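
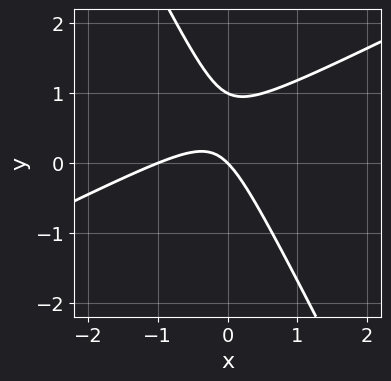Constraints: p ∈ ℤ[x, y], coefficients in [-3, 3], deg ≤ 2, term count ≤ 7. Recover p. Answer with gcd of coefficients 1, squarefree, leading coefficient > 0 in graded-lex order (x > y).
The degree is 2 — the shape is more complex than any degree-1 curve.
From the visible intercepts: among the integer gridlines, it crosses the y-axis at y ∈ {0, 1}; among the integer gridlines, it crosses the x-axis at x ∈ {-1, 0}.
Together with the visible shape, these determine p as stated.

2*x^2 - 3*x*y - 2*y^2 + 2*x + 2*y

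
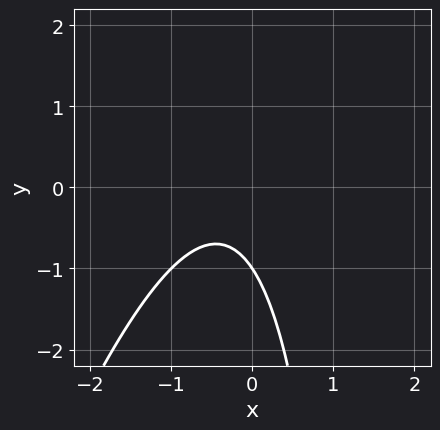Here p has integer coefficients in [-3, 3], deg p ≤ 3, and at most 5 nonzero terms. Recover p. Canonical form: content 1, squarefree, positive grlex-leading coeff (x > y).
deg p = 2.
From the visible intercepts: the curve avoids every integer x-axis point in the box; one y-axis crossing is at y = -1.
Together with the visible shape, these determine p as stated.

3*x^2 - x*y + 2*x + 2*y + 2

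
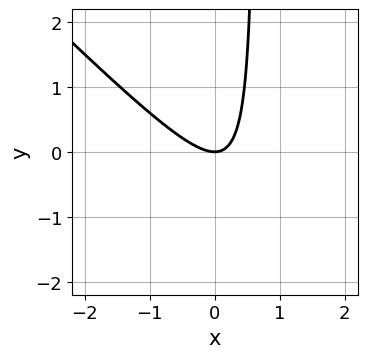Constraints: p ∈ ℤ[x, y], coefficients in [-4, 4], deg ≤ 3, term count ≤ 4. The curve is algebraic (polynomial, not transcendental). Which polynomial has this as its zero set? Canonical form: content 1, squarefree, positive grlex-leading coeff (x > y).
Degree: no degree-1 curve has this shape, so deg p = 2.
Against the integer gridlines: it meets the y-axis at y = 0 (among the integer gridlines); it meets the x-axis at x = 0 (among the integer gridlines).
The integer polynomial consistent with all of this is the stated p.

3*x^2 + 3*x*y - 2*y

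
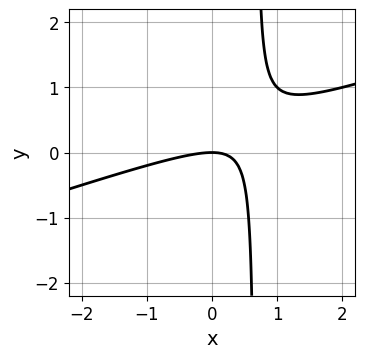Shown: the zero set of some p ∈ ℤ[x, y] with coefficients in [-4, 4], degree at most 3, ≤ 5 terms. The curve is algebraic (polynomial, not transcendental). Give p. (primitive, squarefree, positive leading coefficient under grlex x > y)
(a) The degree is 2 — no degree-1 curve has this shape.
(b) Checking where it meets the axes: it crosses the y-axis at the gridline y = 0; it meets the x-axis at x = 0 (among the integer gridlines).
(c) Fitting integer coefficients to these (and the overall shape) gives p.

x^2 - 3*x*y + 2*y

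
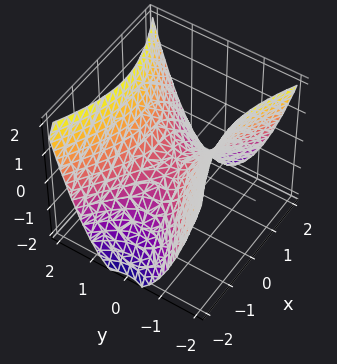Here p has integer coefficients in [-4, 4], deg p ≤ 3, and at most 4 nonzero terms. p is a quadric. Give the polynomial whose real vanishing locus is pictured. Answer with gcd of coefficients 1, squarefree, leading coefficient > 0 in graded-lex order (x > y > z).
First, degree: a hyperbolic paraboloid; a quadric, so deg p = 2.
Next, symmetries: mirror symmetry y ↦ −y ⇒ only even powers of y; the x ↦ −x reflection is a symmetry, so x appears only in even powers.
Then, from the axis intercepts and sections: it crosses the x-axis at the gridline x = 0; it meets the z-axis at z = 0 (among the integer gridlines); it crosses the y-axis at the gridline y = 0.
Finally, putting this together gives p.

x^2 - 2*y^2 + 2*z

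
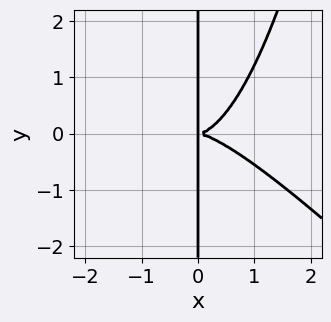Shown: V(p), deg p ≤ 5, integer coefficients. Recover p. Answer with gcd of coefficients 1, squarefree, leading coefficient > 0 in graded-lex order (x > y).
deg p = 4. A generic line meets the curve in up to 4 points.
Against the integer gridlines: every point of the y-axis in the box is on the curve.
Putting this together gives p.

2*x^4 + 2*x^3*y - 3*x*y^2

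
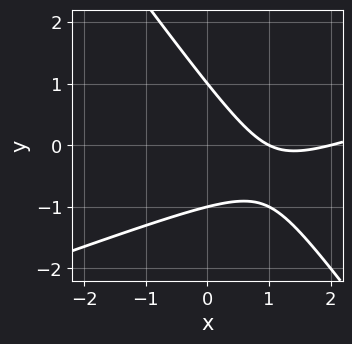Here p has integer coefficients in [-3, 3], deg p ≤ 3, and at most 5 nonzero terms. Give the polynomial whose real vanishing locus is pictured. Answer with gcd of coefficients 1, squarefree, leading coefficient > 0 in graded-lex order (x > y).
The degree is 2 — a generic line meets the curve in up to 2 points.
From the axis intercepts and sections: among the integer gridlines, it crosses the y-axis at y ∈ {-1, 1}; among the integer gridlines, it crosses the x-axis at x ∈ {1, 2}.
Matching integer coefficients to the picture gives p.

x^2 - 2*x*y - 2*y^2 - 3*x + 2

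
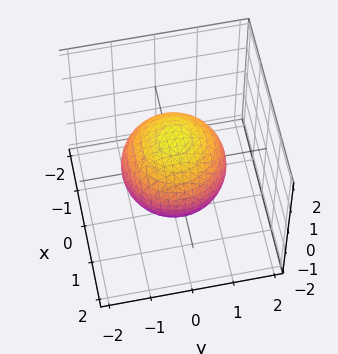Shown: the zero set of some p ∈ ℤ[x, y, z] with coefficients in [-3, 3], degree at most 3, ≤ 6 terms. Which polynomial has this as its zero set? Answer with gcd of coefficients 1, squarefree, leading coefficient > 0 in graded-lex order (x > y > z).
(a) The degree is 2 — bounded and convex; a quadric.
(b) Symmetries: mirror symmetry z ↦ −z ⇒ only even powers of z; the z-axis is an axis of rotation, so x and y enter only as x² + y².
(c) Against the integer gridlines: a circular section at z = -1 has radius between 0 and 1.
(d) Matching integer coefficients to the picture gives p.

2*x^2 + 2*y^2 + 2*z^2 - 3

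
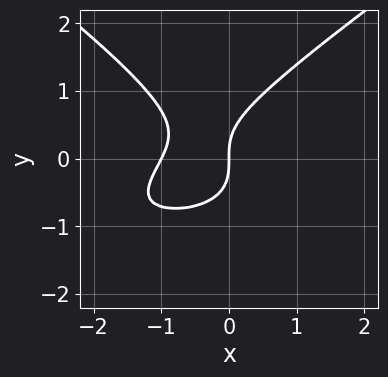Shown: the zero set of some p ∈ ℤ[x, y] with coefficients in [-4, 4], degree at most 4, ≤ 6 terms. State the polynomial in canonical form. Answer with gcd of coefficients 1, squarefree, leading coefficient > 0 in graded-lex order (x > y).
x^2*y - 2*y^3 + 2*x^2 + 2*x

1. deg p = 3.
2. Against the integer gridlines: one y-axis crossing is at y = 0; among the integer gridlines, it crosses the x-axis at x ∈ {-1, 0}.
3. These observations pin down the coefficients.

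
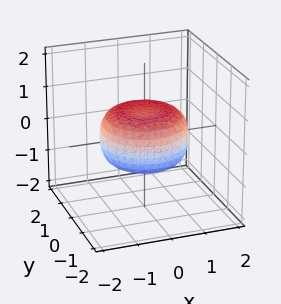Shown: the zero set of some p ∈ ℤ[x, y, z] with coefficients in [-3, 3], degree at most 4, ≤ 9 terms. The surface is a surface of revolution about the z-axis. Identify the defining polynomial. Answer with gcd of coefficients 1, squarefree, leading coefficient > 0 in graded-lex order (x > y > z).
First, degree: the shape is more complex than any degree-3 surface, so deg p = 4.
Then, symmetries: the z-axis is an axis of rotation, so x and y enter only as x² + y².
Then, against the integer gridlines: a circular section at z = 0 has radius between 1 and 2.
Finally, fitting integer coefficients to these (and the overall shape) gives p.

x^4 + 2*x^2*y^2 + y^4 - x^2 - y^2 + 2*z^2 - 1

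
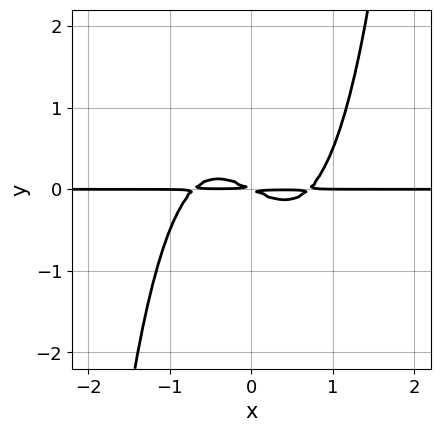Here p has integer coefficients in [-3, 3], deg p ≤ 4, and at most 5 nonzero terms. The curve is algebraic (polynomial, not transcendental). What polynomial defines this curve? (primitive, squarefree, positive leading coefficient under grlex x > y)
(a) deg p = 4. No degree-3 curve has this shape.
(b) Checking where it meets the axes: the visible x-axis segment lies entirely on the curve.
(c) Putting this together gives p.

2*x^3*y - x*y - 2*y^2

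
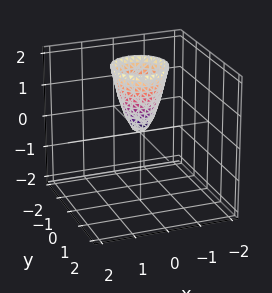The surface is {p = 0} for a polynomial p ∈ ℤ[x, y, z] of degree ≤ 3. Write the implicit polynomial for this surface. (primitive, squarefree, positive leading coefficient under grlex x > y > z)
3*x^2 + 3*y^2 - z

(a) The degree is 2 — a paraboloid; a quadric.
(b) By symmetry, the z-axis is an axis of rotation, so x and y enter only as x² + y².
(c) From the visible intercepts: one y-axis crossing is at y = 0; it meets the z-axis at z = 0 (among the integer gridlines).
(d) These observations pin down the coefficients.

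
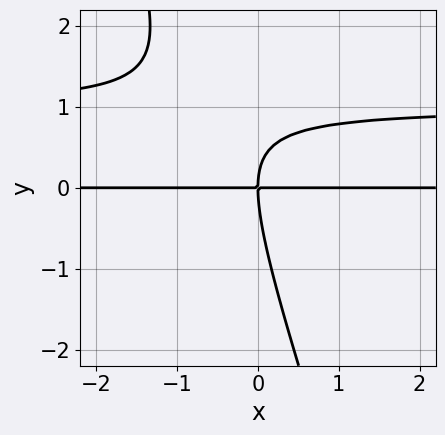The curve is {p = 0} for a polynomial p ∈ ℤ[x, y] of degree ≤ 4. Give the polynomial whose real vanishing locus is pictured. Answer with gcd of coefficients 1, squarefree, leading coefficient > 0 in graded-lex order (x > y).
3*x*y^2 + y^3 - 3*x*y

1. Degree: a generic line meets the curve in up to 3 points, so deg p = 3.
2. Reading off the gridlines: the visible x-axis segment lies entirely on the curve; it crosses the y-axis at the gridline y = 0.
3. Solving for integer coefficients yields p as stated.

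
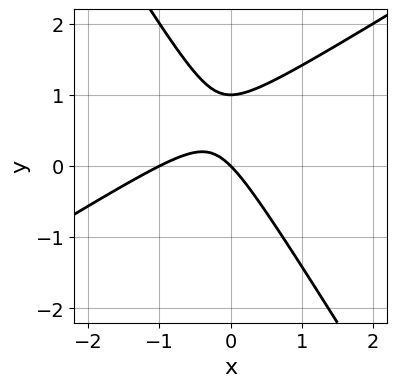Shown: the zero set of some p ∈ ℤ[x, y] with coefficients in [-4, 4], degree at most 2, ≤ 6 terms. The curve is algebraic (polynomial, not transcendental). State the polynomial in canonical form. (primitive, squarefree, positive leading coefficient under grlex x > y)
x^2 - x*y - y^2 + x + y

(a) deg p = 2.
(b) Against the integer gridlines: among the integer gridlines, it crosses the y-axis at y ∈ {0, 1}; among the integer gridlines, it crosses the x-axis at x ∈ {-1, 0}.
(c) Putting this together gives p.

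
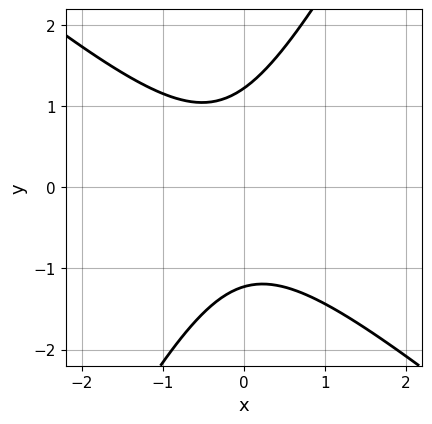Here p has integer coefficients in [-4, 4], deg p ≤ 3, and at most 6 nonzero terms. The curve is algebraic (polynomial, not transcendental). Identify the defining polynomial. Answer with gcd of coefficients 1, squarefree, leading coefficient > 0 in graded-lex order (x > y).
3*x^2 + 2*x*y - 2*y^2 + x + 3

1. Degree: no degree-1 curve has this shape, so deg p = 2.
2. Against the integer gridlines: the curve avoids every integer x-axis point in the box.
3. Assembling these constraints gives the stated polynomial.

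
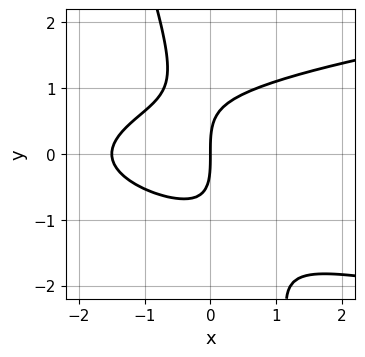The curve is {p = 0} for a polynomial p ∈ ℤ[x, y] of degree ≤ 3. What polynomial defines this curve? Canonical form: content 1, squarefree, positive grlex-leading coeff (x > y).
3*x*y^2 + y^3 - 2*x^2 - 3*x

(a) The degree is 3 — the shape is more complex than any degree-2 curve.
(b) Observable constraints: one y-axis crossing is at y = 0; one x-axis crossing is at x = 0.
(c) Assembling these constraints gives the stated polynomial.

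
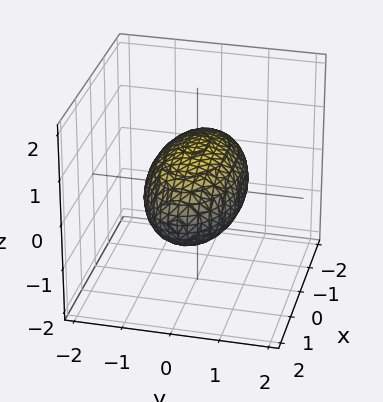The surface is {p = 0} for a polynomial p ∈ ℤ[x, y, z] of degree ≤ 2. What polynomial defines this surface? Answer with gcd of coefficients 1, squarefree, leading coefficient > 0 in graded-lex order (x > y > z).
x^2 + 3*y^2 + 3*z^2 - 3

First, degree: a closed, bounded, convex surface; a quadric, so deg p = 2.
Next, symmetries: mirror symmetry y ↦ −y ⇒ only even powers of y; mirror symmetry z ↦ −z ⇒ only even powers of z; it's symmetric under x → −x, forcing even powers of x.
Next, observable constraints: among the integer gridlines, it crosses the z-axis at z ∈ {-1, 1}; among the integer gridlines, it crosses the y-axis at y ∈ {-1, 1}.
Finally, putting this together gives p.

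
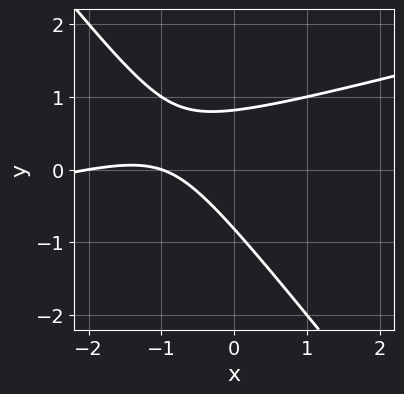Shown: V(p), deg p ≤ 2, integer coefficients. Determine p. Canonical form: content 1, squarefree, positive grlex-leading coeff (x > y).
x^2 - 3*x*y - 3*y^2 + 3*x + 2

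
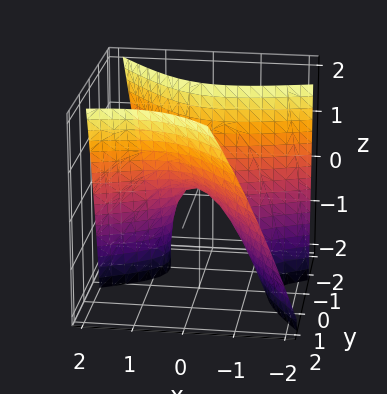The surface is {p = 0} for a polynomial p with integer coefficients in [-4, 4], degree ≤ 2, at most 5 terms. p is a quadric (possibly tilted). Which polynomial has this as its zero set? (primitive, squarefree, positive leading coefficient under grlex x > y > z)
x^2 - 2*x*y - 2*y^2 + y*z + z

(a) Degree: a generic line meets the surface in up to 2 points, so deg p = 2.
(b) Against the integer gridlines: one x-axis crossing is at x = 0; one z-axis crossing is at z = 0; it meets the y-axis at y = 0 (among the integer gridlines).
(c) Fitting integer coefficients to these (and the overall shape) gives p.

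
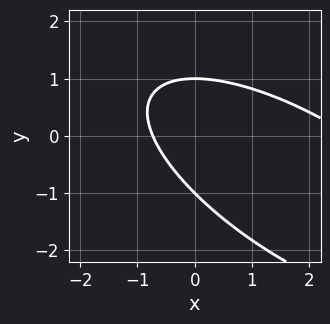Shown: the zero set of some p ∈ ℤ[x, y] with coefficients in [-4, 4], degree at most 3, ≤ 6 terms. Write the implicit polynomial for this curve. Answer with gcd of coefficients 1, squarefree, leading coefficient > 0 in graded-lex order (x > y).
1. Degree: no degree-1 curve has this shape, so deg p = 2.
2. Against the integer gridlines: among the integer gridlines, it crosses the y-axis at y ∈ {-1, 1}.
3. Solving for integer coefficients yields p as stated.

x^2 + 2*x*y + 2*y^2 - 2*x - 2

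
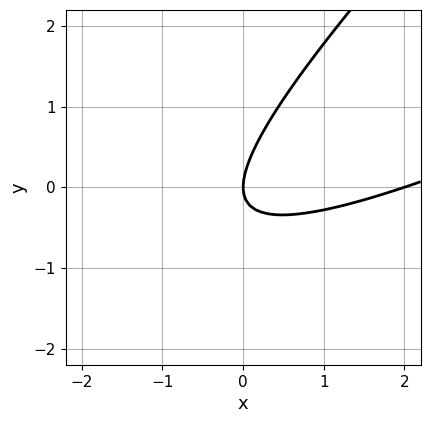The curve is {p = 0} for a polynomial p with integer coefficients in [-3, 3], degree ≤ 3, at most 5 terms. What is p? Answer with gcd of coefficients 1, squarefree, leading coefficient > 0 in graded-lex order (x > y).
x^2 - 3*x*y + 2*y^2 - 2*x

1. Degree: the shape is more complex than any degree-1 curve, so deg p = 2.
2. Reading off the gridlines: it meets the y-axis at y = 0 (among the integer gridlines); the x-axis gridline crossings are at x ∈ {0, 2}.
3. The integer polynomial consistent with all of this is the stated p.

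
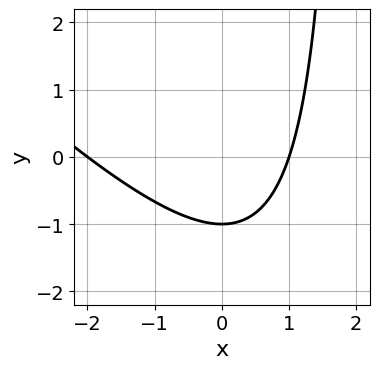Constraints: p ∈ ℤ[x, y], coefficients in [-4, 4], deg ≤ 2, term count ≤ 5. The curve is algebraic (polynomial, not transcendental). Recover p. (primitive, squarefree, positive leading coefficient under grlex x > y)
(a) deg p = 2. No degree-1 curve has this shape.
(b) Reading off the gridlines: it meets the y-axis at y = -1 (among the integer gridlines); among the integer gridlines, it crosses the x-axis at x ∈ {-2, 1}.
(c) These observations pin down the coefficients.

x^2 + x*y + x - 2*y - 2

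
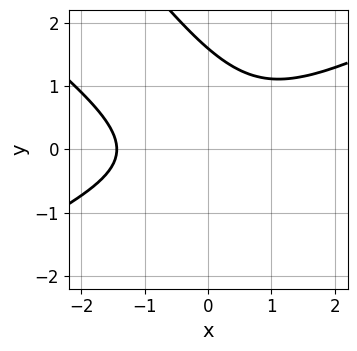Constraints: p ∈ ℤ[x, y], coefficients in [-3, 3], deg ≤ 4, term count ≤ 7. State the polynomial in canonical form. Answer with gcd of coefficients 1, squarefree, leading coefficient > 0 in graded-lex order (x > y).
x^3 - 3*x*y^2 - 2*y^3 + 2*y^2 + 3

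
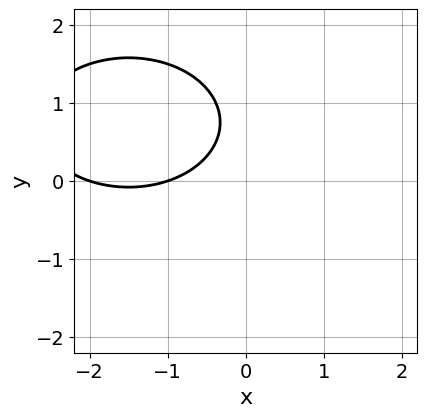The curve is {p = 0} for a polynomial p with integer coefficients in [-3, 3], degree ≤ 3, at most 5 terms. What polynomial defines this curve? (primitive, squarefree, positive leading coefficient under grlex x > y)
First, degree: the shape is more complex than any degree-1 curve, so deg p = 2.
Then, reading off the gridlines: the curve avoids every integer y-axis point in the box; the x-axis gridline crossings are at x ∈ {-2, -1}.
Finally, fitting integer coefficients to these (and the overall shape) gives p.

x^2 + 2*y^2 + 3*x - 3*y + 2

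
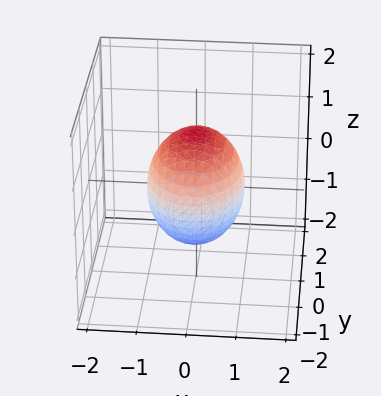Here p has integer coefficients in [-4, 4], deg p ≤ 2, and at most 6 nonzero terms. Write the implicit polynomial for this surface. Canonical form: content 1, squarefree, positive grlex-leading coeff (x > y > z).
3*x^2 + 2*y^2 + 2*z^2 - 3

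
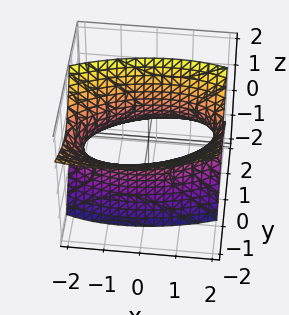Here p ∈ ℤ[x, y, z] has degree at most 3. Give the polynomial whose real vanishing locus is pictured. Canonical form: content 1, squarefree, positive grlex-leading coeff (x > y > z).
x^2 - x*y + 3*y^2 + 3*y*z - 2*z^2 - 3

(a) The degree is 2 — a generic line meets the surface in up to 2 points.
(b) Observable constraints: among the integer gridlines, it crosses the y-axis at y ∈ {-1, 1}; no z-intercept at any integer in the box.
(c) Assembling these constraints gives the stated polynomial.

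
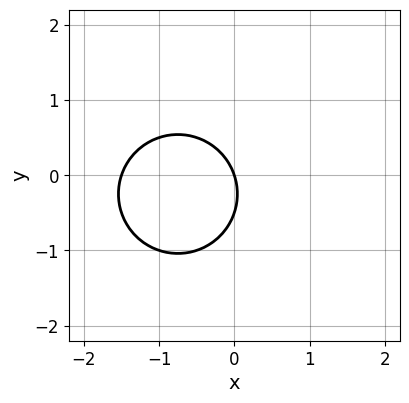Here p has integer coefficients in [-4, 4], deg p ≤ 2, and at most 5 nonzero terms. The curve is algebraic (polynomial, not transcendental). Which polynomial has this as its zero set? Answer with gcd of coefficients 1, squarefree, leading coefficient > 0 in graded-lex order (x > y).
First, the degree is 2 — a generic line meets the curve in up to 2 points.
Then, from the axis intercepts and sections: it meets the y-axis at y = 0 (among the integer gridlines); one x-axis crossing is at x = 0.
Finally, solving for integer coefficients yields p as stated.

2*x^2 + 2*y^2 + 3*x + y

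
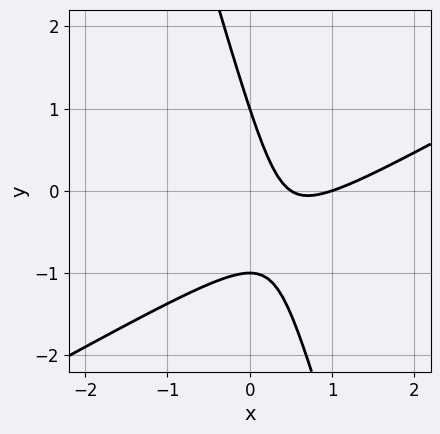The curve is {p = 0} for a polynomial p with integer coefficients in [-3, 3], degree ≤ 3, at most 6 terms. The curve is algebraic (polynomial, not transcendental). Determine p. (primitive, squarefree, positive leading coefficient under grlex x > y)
Degree: no degree-1 curve has this shape, so deg p = 2.
From the axis intercepts and sections: among the integer gridlines, it crosses the y-axis at y ∈ {-1, 1}; one x-axis crossing is at x = 1.
Fitting integer coefficients to these (and the overall shape) gives p.

2*x^2 - 3*x*y - y^2 - 3*x + 1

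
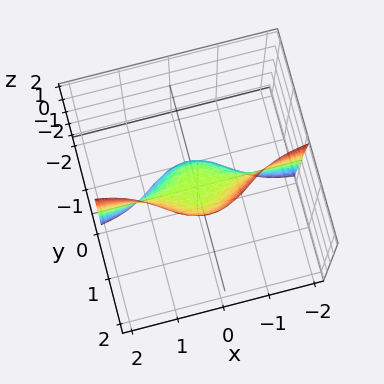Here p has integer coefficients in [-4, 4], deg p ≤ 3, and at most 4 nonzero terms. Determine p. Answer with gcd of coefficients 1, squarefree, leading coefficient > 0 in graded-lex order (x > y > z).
(a) deg p = 3. The shape is more complex than any degree-2 surface.
(b) Reading off the gridlines: it meets the y-axis at y = 0 (among the integer gridlines); one z-axis crossing is at z = 0; the visible x-axis segment lies entirely on the surface.
(c) Together with the visible shape, these determine p as stated.

3*x^2*y + 2*y^3 - z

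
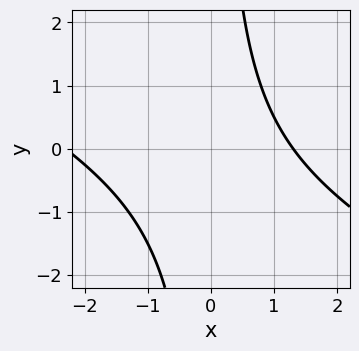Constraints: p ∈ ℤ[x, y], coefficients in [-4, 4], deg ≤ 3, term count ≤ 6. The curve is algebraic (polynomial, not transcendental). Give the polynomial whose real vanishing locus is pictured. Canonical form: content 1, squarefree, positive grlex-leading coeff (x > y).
x^2 + 2*x*y + x - 3

First, degree: the shape is more complex than any degree-1 curve, so deg p = 2.
Then, observable constraints: it misses every integer gridline on the y-axis.
Finally, fitting integer coefficients to these (and the overall shape) gives p.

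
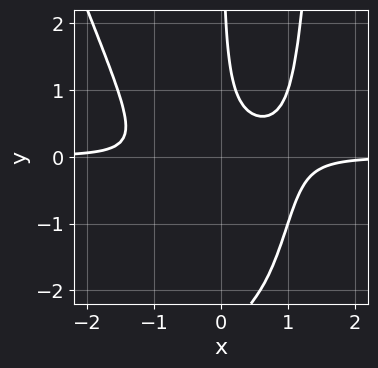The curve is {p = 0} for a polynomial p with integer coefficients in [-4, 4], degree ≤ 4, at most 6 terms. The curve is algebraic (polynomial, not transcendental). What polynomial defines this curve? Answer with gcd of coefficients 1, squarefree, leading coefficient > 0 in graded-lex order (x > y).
3*x^3*y + x^2*y^2 - 2*x*y^2 - 3*x*y + 1

The degree is 4 — no degree-3 curve has this shape.
Checking where it meets the axes: it misses every integer gridline on the x-axis; the curve avoids every integer y-axis point in the box.
The integer polynomial consistent with all of this is the stated p.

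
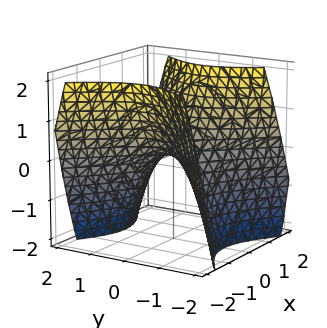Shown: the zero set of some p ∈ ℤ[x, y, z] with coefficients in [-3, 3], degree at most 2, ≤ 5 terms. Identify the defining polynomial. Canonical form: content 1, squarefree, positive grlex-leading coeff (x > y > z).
x^2 - y^2 - z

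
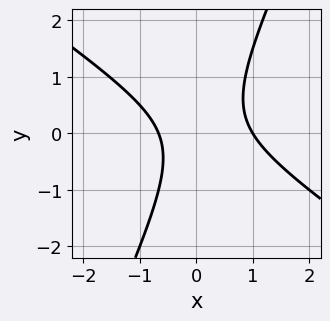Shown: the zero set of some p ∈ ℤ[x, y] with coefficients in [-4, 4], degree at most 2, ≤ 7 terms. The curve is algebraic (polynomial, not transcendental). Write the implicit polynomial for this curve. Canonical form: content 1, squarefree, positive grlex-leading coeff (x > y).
First, the degree is 2 — the shape is more complex than any degree-1 curve.
Next, against the integer gridlines: the curve avoids every integer y-axis point in the box; it crosses the x-axis at the gridline x = 1.
Finally, these observations pin down the coefficients.

3*x^2 + 3*x*y - 2*y^2 - x - 2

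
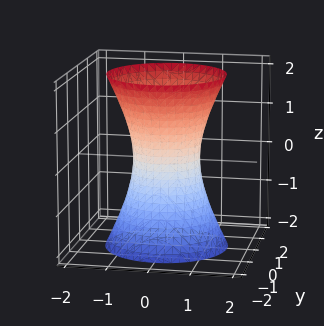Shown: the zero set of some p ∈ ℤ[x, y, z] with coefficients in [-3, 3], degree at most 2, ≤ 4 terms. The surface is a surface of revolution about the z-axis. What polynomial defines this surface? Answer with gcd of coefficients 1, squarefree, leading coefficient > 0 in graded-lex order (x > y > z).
Degree: no degree-1 surface has this shape, so deg p = 2.
Symmetries: rotational symmetry about the z-axis ⇒ p depends on x, y only through x² + y².
Against the integer gridlines: it misses every integer gridline on the z-axis; a circular section at z = -1 has radius exactly 1.
Fitting integer coefficients to these (and the overall shape) gives p.

3*x^2 + 3*y^2 - z^2 - 2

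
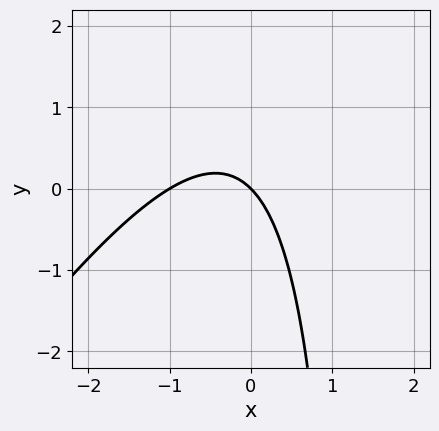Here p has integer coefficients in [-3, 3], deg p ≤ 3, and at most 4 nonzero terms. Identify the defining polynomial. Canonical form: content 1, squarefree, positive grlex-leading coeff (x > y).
1. The degree is 2 — the shape is more complex than any degree-1 curve.
2. Reading off the gridlines: one y-axis crossing is at y = 0; among the integer gridlines, it crosses the x-axis at x ∈ {-1, 0}.
3. Solving for integer coefficients yields p as stated.

3*x^2 - 2*x*y + 3*x + 3*y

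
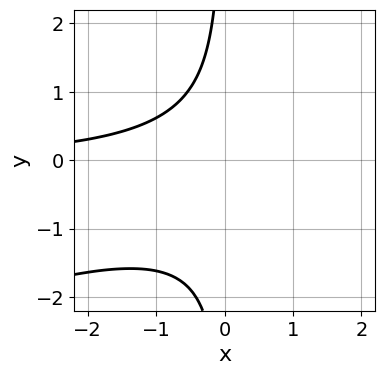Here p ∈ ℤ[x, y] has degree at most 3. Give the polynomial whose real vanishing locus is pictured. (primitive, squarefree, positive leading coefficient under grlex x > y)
x^2*y - 3*x*y^2 - 2*x*y - 3

First, degree: no degree-2 curve has this shape, so deg p = 3.
Then, from the visible intercepts: it misses every integer gridline on the y-axis; no x-intercept at any integer in the box.
Finally, assembling these constraints gives the stated polynomial.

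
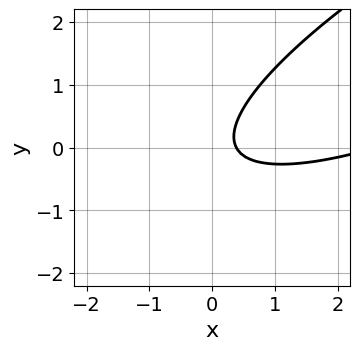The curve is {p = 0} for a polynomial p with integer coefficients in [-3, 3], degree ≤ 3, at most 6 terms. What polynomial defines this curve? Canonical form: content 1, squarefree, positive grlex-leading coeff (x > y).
x^2 - 3*x*y + 3*y^2 - 3*x + 1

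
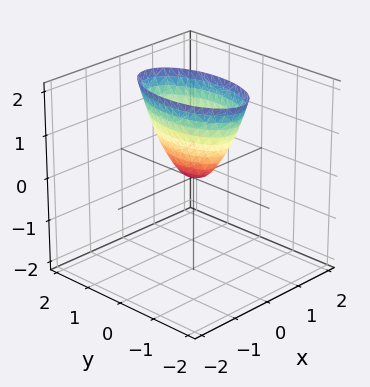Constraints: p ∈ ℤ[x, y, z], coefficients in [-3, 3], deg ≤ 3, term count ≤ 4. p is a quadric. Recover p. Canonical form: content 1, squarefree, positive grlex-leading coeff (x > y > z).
3*x^2 + y^2 - z

(a) The degree is 2 — a single bowl opening along one axis; a quadric.
(b) Symmetries: mirror symmetry x ↦ −x ⇒ only even powers of x; the y ↦ −y reflection is a symmetry, so y appears only in even powers.
(c) Checking where it meets the axes: one z-axis crossing is at z = 0; one x-axis crossing is at x = 0; it crosses the y-axis at the gridline y = 0.
(d) Matching integer coefficients to the picture gives p.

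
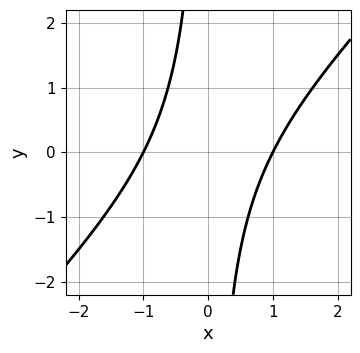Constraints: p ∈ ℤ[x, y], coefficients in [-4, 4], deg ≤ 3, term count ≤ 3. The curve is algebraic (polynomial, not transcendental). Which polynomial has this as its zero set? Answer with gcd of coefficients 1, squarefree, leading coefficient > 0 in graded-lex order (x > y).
x^2 - x*y - 1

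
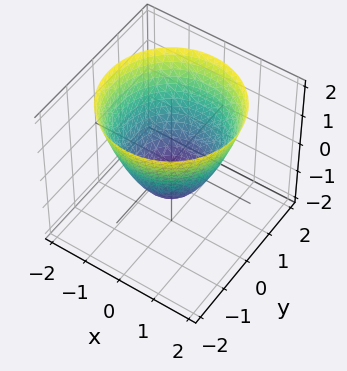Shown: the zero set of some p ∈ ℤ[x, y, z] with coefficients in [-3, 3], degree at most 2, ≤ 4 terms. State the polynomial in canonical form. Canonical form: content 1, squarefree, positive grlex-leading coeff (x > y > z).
x^2 + y^2 - z - 1

The degree is 2 — the shape is more complex than any degree-1 surface.
Symmetries: rotational symmetry about the z-axis ⇒ p depends on x, y only through x² + y².
Checking where it meets the axes: among the integer gridlines, it crosses the x-axis at x ∈ {-1, 1}; the y-axis gridline crossings are at y ∈ {-1, 1}; one z-axis crossing is at z = -1; a circular section at z = 2 has radius between 1 and 2.
Together with the visible shape, these determine p as stated.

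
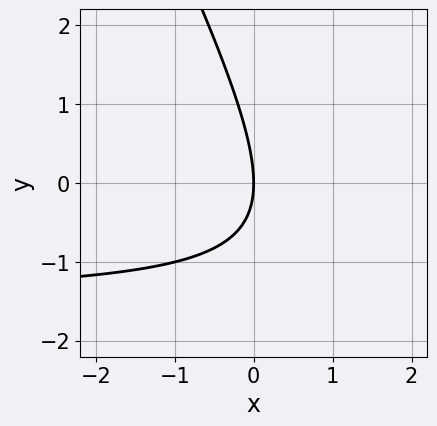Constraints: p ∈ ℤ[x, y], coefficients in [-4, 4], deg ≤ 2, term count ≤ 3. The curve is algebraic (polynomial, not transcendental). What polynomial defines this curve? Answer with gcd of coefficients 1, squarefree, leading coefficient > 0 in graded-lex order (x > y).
2*x*y + y^2 + 3*x

deg p = 2. No degree-1 curve has this shape.
From the axis intercepts and sections: it crosses the x-axis at the gridline x = 0; one y-axis crossing is at y = 0.
Solving for integer coefficients yields p as stated.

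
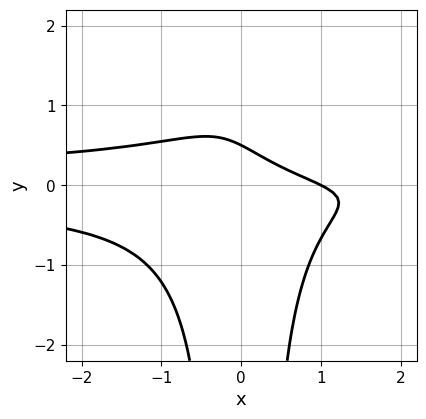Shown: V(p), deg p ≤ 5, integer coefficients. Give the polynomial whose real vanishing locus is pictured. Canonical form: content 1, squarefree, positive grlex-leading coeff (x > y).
First, the degree is 4 — a generic line meets the curve in up to 4 points.
Next, from the axis intercepts and sections: it meets the x-axis at x = 1 (among the integer gridlines).
Finally, assembling these constraints gives the stated polynomial.

3*x^2*y^2 + x + 2*y - 1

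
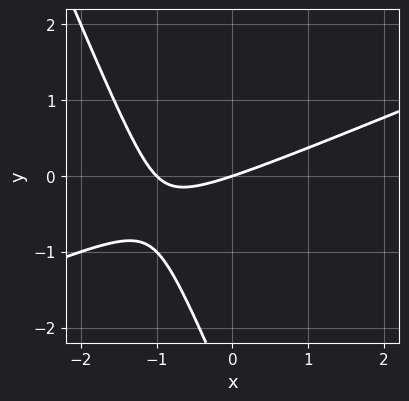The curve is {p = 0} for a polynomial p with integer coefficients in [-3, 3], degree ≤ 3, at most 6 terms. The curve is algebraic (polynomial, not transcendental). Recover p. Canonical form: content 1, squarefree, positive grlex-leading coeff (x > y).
x^2 - 2*x*y - y^2 + x - 3*y

Degree: the shape is more complex than any degree-1 curve, so deg p = 2.
Against the integer gridlines: one y-axis crossing is at y = 0; the x-axis gridline crossings are at x ∈ {-1, 0}.
These observations pin down the coefficients.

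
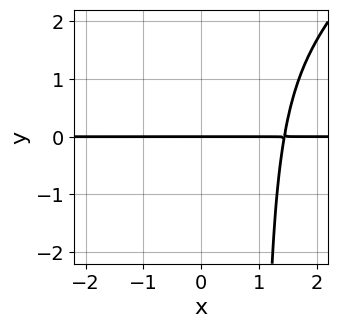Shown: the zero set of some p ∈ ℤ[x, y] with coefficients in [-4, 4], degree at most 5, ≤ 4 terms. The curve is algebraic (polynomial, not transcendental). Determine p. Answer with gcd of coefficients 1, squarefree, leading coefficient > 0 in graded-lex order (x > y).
1. Degree: the shape is more complex than any degree-3 curve, so deg p = 4.
2. Checking where it meets the axes: one y-axis crossing is at y = 0; every point of the x-axis in the box is on the curve.
3. Solving for integer coefficients yields p as stated.

x^3*y - x^2*y^2 + y^2 - 3*y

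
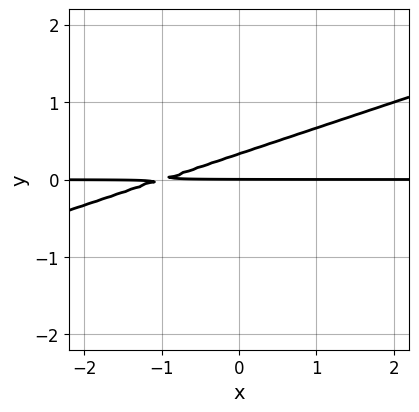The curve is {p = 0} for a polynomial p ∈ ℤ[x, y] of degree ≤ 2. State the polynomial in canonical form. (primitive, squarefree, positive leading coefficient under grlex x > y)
(a) deg p = 2.
(b) Reading off the gridlines: the visible x-axis segment lies entirely on the curve; it meets the y-axis at y = 0 (among the integer gridlines).
(c) The integer polynomial consistent with all of this is the stated p.

x*y - 3*y^2 + y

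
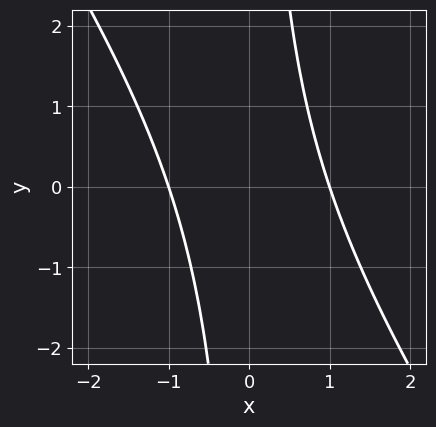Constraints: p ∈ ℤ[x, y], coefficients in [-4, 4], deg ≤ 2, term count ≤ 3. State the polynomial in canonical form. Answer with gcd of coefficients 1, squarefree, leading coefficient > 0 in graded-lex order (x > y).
3*x^2 + 2*x*y - 3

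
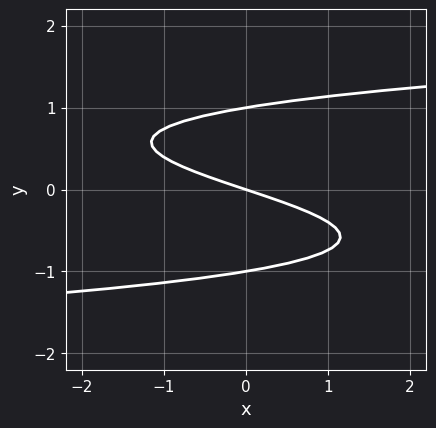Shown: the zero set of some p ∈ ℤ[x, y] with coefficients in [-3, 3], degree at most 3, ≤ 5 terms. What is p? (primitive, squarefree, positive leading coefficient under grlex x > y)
First, degree: the shape is more complex than any degree-2 curve, so deg p = 3.
Then, checking where it meets the axes: among the integer gridlines, it crosses the y-axis at y ∈ {-1, 0, 1}; one x-axis crossing is at x = 0.
Finally, assembling these constraints gives the stated polynomial.

3*y^3 - x - 3*y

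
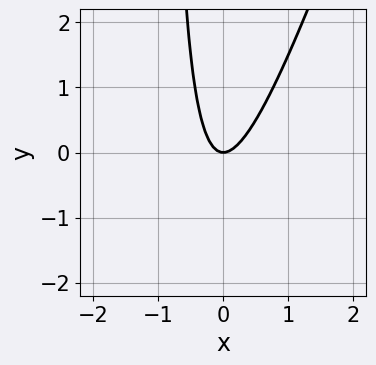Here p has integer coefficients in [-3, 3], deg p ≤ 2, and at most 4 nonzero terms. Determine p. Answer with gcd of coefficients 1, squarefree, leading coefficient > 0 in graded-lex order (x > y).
First, deg p = 2. A generic line meets the curve in up to 2 points.
Next, checking where it meets the axes: it crosses the x-axis at the gridline x = 0; it meets the y-axis at y = 0 (among the integer gridlines).
Finally, putting this together gives p.

3*x^2 - x*y - y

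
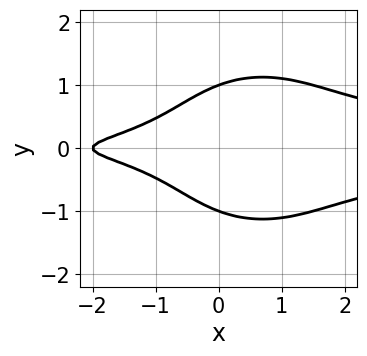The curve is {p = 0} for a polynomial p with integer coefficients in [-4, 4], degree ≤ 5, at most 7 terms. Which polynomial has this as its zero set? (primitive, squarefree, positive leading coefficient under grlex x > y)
deg p = 4. No degree-3 curve has this shape.
Symmetries: it's symmetric under y → −y, forcing even powers of y.
Against the integer gridlines: it meets the x-axis at x = -2 (among the integer gridlines); the y-axis gridline crossings are at y ∈ {-1, 1}.
Together with the visible shape, these determine p as stated.

2*x^2*y^2 + 2*y^4 - 2*x*y^2 - x - 2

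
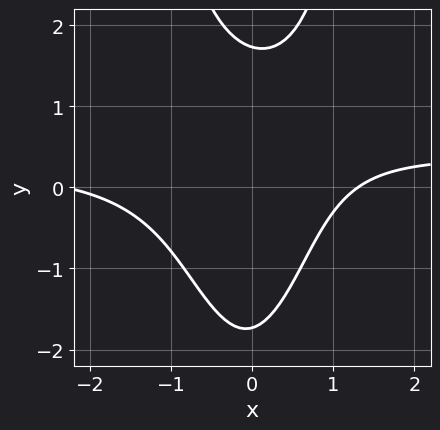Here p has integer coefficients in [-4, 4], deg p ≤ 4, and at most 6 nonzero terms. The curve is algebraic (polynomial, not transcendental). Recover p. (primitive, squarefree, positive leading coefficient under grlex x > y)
3*x^2*y - x^2 - y^2 - x + 3

(a) Degree: a generic line meets the curve in up to 3 points, so deg p = 3.
(b) Solving for integer coefficients yields p as stated.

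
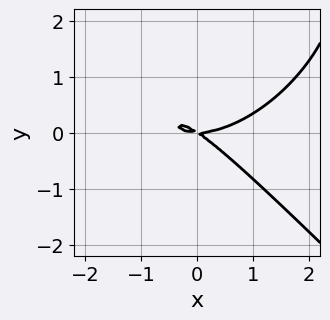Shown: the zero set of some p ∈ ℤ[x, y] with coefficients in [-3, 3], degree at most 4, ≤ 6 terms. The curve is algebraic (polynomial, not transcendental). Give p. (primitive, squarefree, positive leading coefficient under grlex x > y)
x^3 + y^3 - 2*x*y - 3*y^2

(a) Degree: the shape is more complex than any degree-2 curve, so deg p = 3.
(b) Against the integer gridlines: one x-axis crossing is at x = 0; it crosses the y-axis at the gridline y = 0.
(c) Together with the visible shape, these determine p as stated.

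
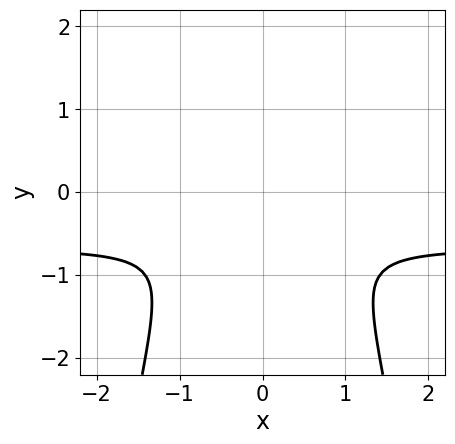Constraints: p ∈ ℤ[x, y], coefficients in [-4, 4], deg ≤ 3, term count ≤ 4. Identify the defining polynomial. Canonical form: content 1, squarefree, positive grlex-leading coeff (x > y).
3*x^2*y + 2*x^2 + 2*y^2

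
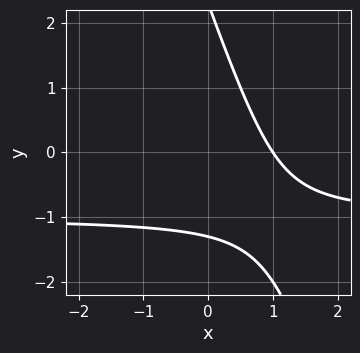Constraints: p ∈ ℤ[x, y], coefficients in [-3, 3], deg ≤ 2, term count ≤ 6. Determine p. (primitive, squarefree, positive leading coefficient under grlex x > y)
3*x*y + y^2 + 3*x - y - 3

Degree: a generic line meets the curve in up to 2 points, so deg p = 2.
From the axis intercepts and sections: it meets the x-axis at x = 1 (among the integer gridlines).
Assembling these constraints gives the stated polynomial.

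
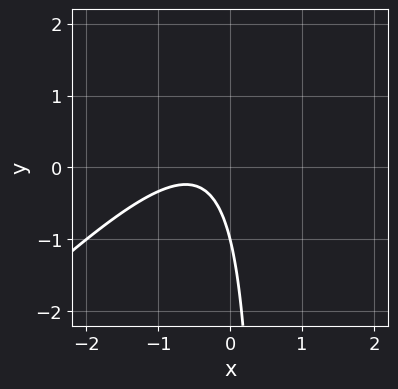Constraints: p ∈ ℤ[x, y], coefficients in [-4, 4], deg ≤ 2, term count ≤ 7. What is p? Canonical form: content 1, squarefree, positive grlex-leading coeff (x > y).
1. deg p = 2. The shape is more complex than any degree-1 curve.
2. Checking where it meets the axes: the curve avoids every integer x-axis point in the box; one y-axis crossing is at y = -1.
3. Together with the visible shape, these determine p as stated.

2*x^2 - 2*x*y + 2*x + y + 1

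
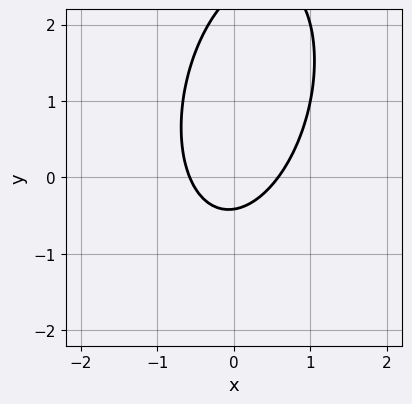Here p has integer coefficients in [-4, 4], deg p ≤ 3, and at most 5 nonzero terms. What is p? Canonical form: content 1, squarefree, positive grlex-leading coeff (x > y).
(a) The degree is 2 — a generic line meets the curve in up to 2 points.
(b) Putting this together gives p.

3*x^2 - x*y + y^2 - 2*y - 1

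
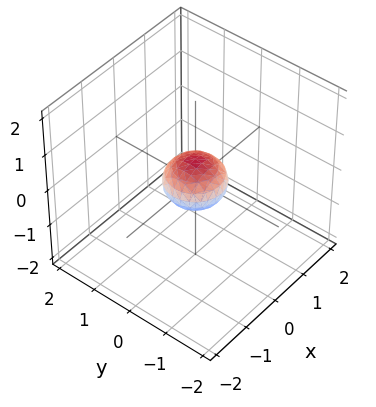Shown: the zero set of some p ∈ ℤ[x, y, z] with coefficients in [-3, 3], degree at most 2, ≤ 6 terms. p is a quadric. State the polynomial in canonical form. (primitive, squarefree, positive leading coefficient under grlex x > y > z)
2*x^2 + 2*y^2 + 3*z^2 - 1

1. The degree is 2 — bounded and convex; a quadric.
2. Symmetry: the surface is invariant under rotation about z: p = q(x² + y², z); the z ↦ −z reflection is a symmetry, so z appears only in even powers.
3. Against the integer gridlines: a circular section at z = 0 has radius between 0 and 1.
4. Solving for integer coefficients yields p as stated.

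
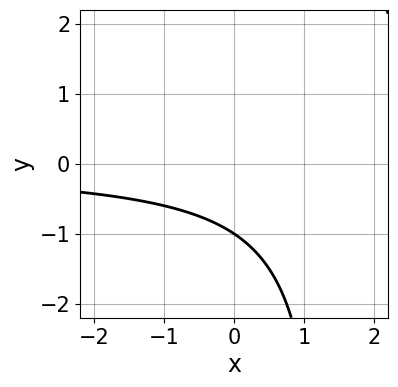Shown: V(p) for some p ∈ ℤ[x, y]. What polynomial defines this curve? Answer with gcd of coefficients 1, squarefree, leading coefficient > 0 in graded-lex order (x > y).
2*x*y - 3*y - 3

1. Degree: no degree-1 curve has this shape, so deg p = 2.
2. Checking where it meets the axes: one y-axis crossing is at y = -1; it misses every integer gridline on the x-axis.
3. The integer polynomial consistent with all of this is the stated p.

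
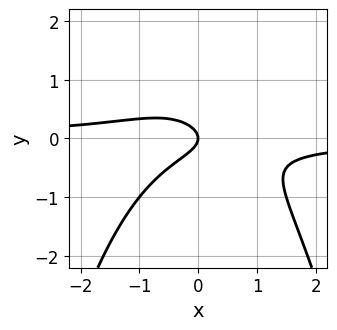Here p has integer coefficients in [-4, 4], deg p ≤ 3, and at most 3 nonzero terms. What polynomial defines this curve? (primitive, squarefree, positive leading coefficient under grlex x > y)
2*x^2*y + 3*y^2 + x

deg p = 3. The shape is more complex than any degree-2 curve.
From the visible intercepts: it meets the y-axis at y = 0 (among the integer gridlines); it meets the x-axis at x = 0 (among the integer gridlines).
Together with the visible shape, these determine p as stated.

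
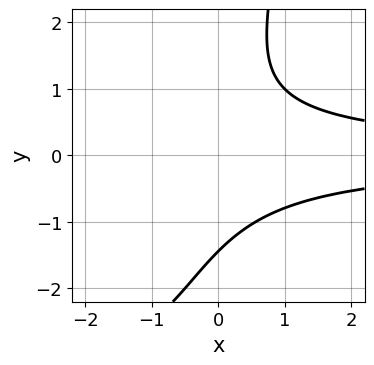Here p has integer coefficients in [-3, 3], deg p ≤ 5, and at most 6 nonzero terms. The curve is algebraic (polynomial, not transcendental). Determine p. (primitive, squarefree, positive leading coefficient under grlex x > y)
x^2*y^2 + 3*x*y^2 - y^3 - 3

(a) deg p = 4. No degree-3 curve has this shape.
(b) Against the integer gridlines: the curve avoids every integer x-axis point in the box.
(c) These observations pin down the coefficients.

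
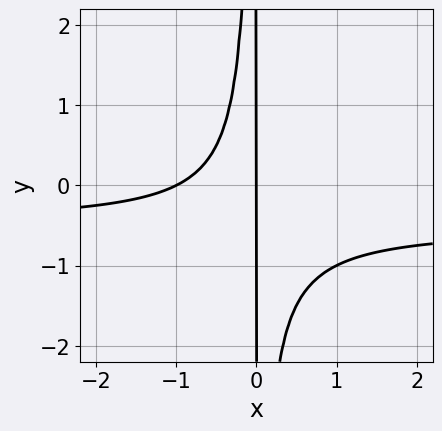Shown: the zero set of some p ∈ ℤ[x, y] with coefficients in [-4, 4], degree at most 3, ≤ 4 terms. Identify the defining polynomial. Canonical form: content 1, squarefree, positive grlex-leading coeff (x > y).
2*x^2*y + x^2 + x

deg p = 3.
From the axis intercepts and sections: the x-axis gridline crossings are at x ∈ {-1, 0}; every point of the y-axis in the box is on the curve.
Putting this together gives p.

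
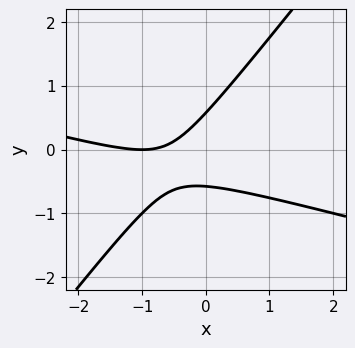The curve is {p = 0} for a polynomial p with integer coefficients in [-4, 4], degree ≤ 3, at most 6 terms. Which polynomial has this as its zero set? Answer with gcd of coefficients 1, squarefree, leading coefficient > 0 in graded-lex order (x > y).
x^2 + 3*x*y - 3*y^2 + 2*x + 1

Degree: no degree-1 curve has this shape, so deg p = 2.
From the axis intercepts and sections: one x-axis crossing is at x = -1.
Assembling these constraints gives the stated polynomial.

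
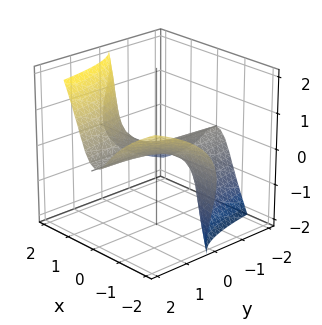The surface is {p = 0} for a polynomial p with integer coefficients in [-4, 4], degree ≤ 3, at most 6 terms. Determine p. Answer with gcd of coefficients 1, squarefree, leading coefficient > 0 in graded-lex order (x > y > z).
3*x^2*y + 3*x*z^2 - 2*z^3 - 3*z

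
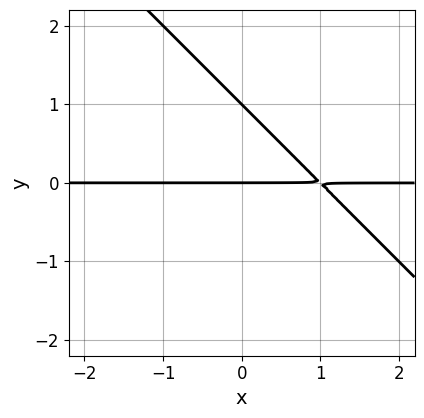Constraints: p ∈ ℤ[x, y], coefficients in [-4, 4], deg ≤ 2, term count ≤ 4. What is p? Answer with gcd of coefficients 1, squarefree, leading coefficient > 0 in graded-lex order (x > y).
x*y + y^2 - y

1. deg p = 2. A generic line meets the curve in up to 2 points.
2. Reading off the gridlines: the y-axis gridline crossings are at y ∈ {0, 1}; the visible x-axis segment lies entirely on the curve.
3. Fitting integer coefficients to these (and the overall shape) gives p.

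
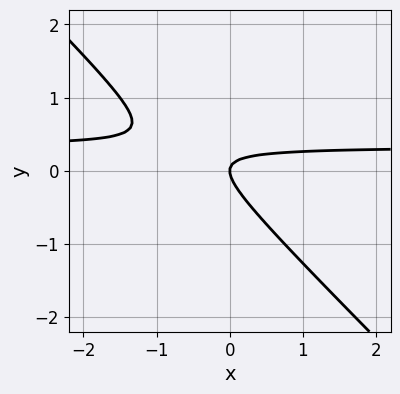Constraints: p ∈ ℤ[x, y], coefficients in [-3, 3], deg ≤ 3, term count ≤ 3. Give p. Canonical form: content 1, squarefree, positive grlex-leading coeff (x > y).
3*x*y + 3*y^2 - x

Degree: the shape is more complex than any degree-1 curve, so deg p = 2.
From the visible intercepts: it meets the y-axis at y = 0 (among the integer gridlines); it crosses the x-axis at the gridline x = 0.
Together with the visible shape, these determine p as stated.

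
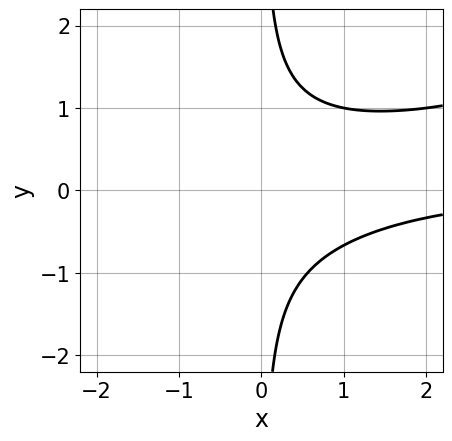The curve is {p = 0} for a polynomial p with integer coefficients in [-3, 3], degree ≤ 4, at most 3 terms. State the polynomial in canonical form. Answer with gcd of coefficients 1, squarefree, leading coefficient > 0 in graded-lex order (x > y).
(a) deg p = 3. A generic line meets the curve in up to 3 points.
(b) Reading off the gridlines: it misses every integer gridline on the y-axis; no x-intercept at any integer in the box.
(c) Together with the visible shape, these determine p as stated.

x^2*y - 3*x*y^2 + 2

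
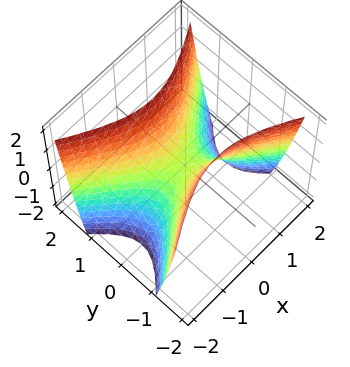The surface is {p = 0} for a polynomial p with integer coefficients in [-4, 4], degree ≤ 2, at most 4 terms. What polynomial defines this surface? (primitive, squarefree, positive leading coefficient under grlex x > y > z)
x^2 - 2*y^2 + z

1. Degree: a saddle surface; a quadric, so deg p = 2.
2. Symmetries: the y ↦ −y reflection is a symmetry, so y appears only in even powers; the x ↦ −x reflection is a symmetry, so x appears only in even powers.
3. Reading off the gridlines: it crosses the y-axis at the gridline y = 0; one x-axis crossing is at x = 0.
4. Putting this together gives p.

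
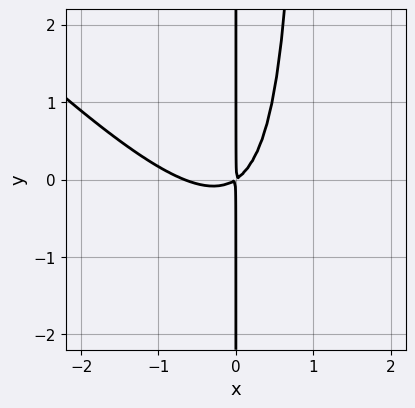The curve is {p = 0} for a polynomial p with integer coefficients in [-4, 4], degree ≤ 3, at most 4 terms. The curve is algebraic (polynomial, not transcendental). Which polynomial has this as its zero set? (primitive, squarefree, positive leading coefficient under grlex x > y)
3*x^3 + 3*x^2*y + 2*x^2 - 3*x*y

(a) Degree: a generic line meets the curve in up to 3 points, so deg p = 3.
(b) From the axis intercepts and sections: every point of the y-axis in the box is on the curve.
(c) Assembling these constraints gives the stated polynomial.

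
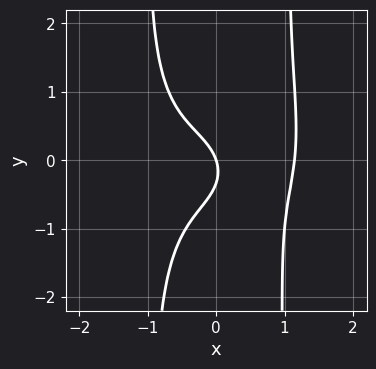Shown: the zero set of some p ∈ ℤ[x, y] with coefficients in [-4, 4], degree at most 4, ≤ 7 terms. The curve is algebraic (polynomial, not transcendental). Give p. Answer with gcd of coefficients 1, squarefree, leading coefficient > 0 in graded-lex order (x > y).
1. Degree: a generic line meets the curve in up to 4 points, so deg p = 4.
2. Against the integer gridlines: it meets the y-axis at y = 0 (among the integer gridlines); it meets the x-axis at x = 0 (among the integer gridlines).
3. Together with the visible shape, these determine p as stated.

2*x^4 + 3*x^2*y^2 - 3*y^2 - 3*x - y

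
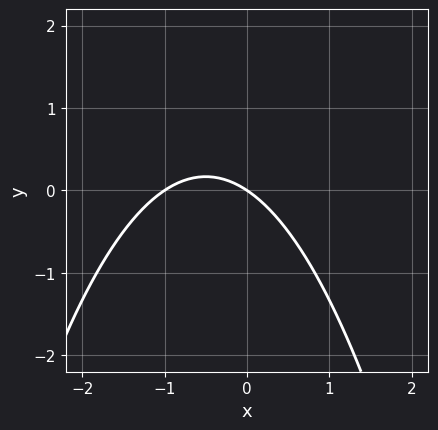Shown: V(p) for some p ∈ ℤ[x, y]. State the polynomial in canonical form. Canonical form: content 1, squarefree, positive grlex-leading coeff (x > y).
2*x^2 + 2*x + 3*y

First, degree: the shape is more complex than any degree-1 curve, so deg p = 2.
Next, from the axis intercepts and sections: it meets the y-axis at y = 0 (among the integer gridlines); among the integer gridlines, it crosses the x-axis at x ∈ {-1, 0}.
Finally, these observations pin down the coefficients.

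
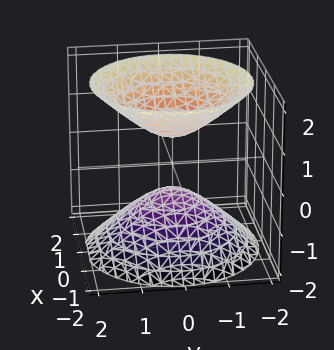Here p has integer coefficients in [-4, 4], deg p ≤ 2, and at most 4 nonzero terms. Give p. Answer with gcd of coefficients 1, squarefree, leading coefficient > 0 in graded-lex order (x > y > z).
2*x^2 + 2*y^2 - 2*z^2 + 1

There are 2 components. Treating them together as one polynomial.
Degree: the shape is more complex than any degree-1 surface, so deg p = 2.
Symmetries: the surface is invariant under rotation about z: p = q(x² + y², z).
From the visible intercepts: the surface avoids every integer y-axis point in the box; a circular section at z = -1 has radius between 0 and 1.
The integer polynomial consistent with all of this is the stated p.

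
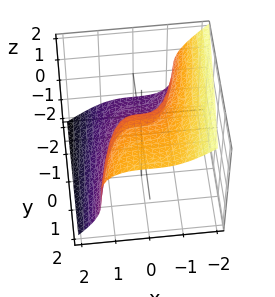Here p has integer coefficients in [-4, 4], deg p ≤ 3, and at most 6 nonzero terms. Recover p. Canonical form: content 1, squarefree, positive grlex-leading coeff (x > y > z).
2*x^3 + 2*z^3 - 2*y - 1

(a) The degree is 3 — no degree-2 surface has this shape.
(b) Matching integer coefficients to the picture gives p.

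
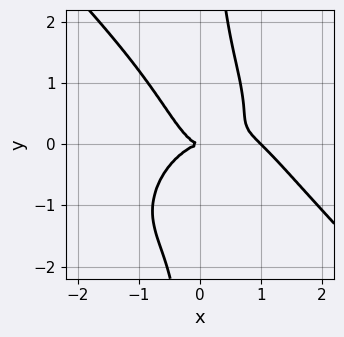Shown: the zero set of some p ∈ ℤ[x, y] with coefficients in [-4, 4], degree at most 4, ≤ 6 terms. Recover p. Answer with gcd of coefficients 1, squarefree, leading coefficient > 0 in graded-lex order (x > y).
x^4 + x*y^3 - x^3 + x^2*y - y^2

The degree is 4 — no degree-3 curve has this shape.
Against the integer gridlines: one y-axis crossing is at y = 0; the x-axis gridline crossings are at x ∈ {0, 1}.
These observations pin down the coefficients.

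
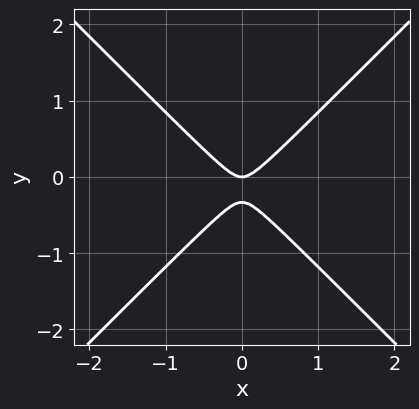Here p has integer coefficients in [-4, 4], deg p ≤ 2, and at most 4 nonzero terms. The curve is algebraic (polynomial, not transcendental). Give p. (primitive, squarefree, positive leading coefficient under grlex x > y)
(a) The degree is 2 — the shape is more complex than any degree-1 curve.
(b) Symmetries: it's symmetric under x → −x, forcing even powers of x.
(c) Against the integer gridlines: it crosses the x-axis at the gridline x = 0; it meets the y-axis at y = 0 (among the integer gridlines).
(d) Matching integer coefficients to the picture gives p.

3*x^2 - 3*y^2 - y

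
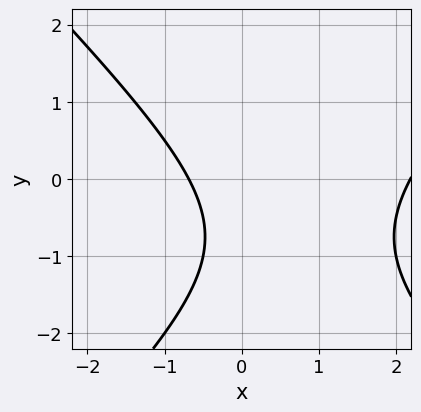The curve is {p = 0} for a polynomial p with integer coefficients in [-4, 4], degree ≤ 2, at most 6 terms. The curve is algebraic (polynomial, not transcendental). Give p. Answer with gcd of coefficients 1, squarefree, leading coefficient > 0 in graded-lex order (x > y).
2*x^2 - 2*y^2 - 3*x - 3*y - 3

1. The degree is 2 — no degree-1 curve has this shape.
2. From the axis intercepts and sections: the curve avoids every integer y-axis point in the box.
3. The integer polynomial consistent with all of this is the stated p.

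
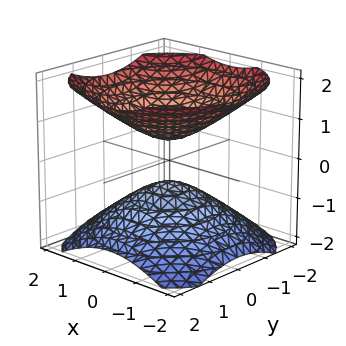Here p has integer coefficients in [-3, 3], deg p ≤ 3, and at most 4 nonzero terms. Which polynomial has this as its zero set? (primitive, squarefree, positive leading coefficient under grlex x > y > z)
2*x^2 + 2*y^2 - 3*z^2 + 1

1. The picture has 2 separate pieces.
2. The degree is 2 — two separate bowl-shaped sheets opening away from each other; a quadric.
3. Symmetries: the surface is invariant under rotation about z: p = q(x² + y², z); the z ↦ −z reflection is a symmetry, so z appears only in even powers.
4. Observable constraints: no x-intercept at any integer in the box; the surface avoids every integer y-axis point in the box.
5. Fitting integer coefficients to these (and the overall shape) gives p.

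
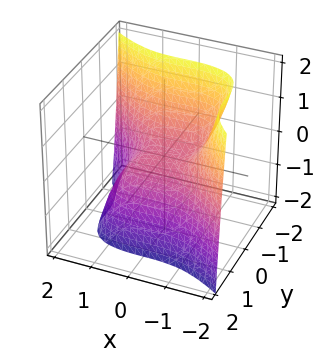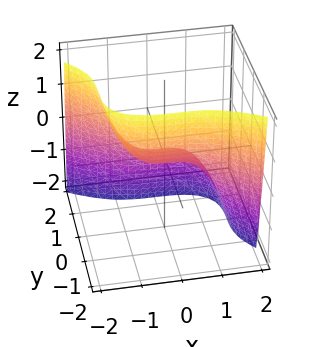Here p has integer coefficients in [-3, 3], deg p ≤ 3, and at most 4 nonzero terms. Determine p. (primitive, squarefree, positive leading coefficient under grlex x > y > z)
1. The degree is 3 — a generic line meets the surface in up to 3 points.
2. From the visible intercepts: one z-axis crossing is at z = 0; it meets the x-axis at x = 0 (among the integer gridlines); one y-axis crossing is at y = 0.
3. Putting this together gives p.

x^3 + 2*y^3 + 2*z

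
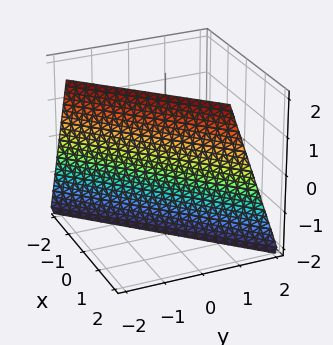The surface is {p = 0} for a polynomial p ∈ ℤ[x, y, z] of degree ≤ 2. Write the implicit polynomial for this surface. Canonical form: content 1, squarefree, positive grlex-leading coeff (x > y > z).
(a) deg p = 1. Every cross-section is a straight line — this is a plane.
(b) From the axis intercepts and sections: one z-axis crossing is at z = -2.
(c) The integer polynomial consistent with all of this is the stated p.

3*x - 3*y - z - 2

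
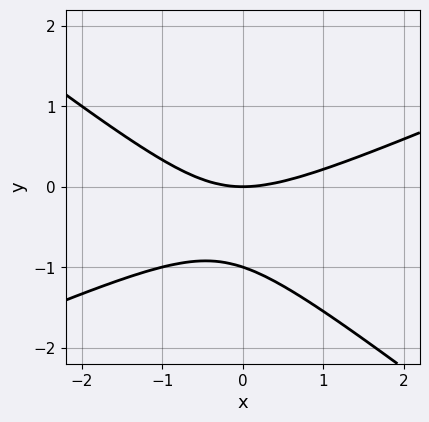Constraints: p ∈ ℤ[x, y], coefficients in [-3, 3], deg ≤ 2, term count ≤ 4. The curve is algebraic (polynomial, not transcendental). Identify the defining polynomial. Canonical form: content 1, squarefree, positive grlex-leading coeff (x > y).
1. Degree: a generic line meets the curve in up to 2 points, so deg p = 2.
2. Against the integer gridlines: one x-axis crossing is at x = 0; the y-axis gridline crossings are at y ∈ {-1, 0}.
3. Solving for integer coefficients yields p as stated.

x^2 - x*y - 3*y^2 - 3*y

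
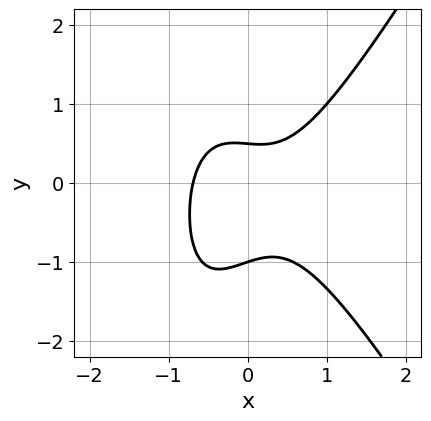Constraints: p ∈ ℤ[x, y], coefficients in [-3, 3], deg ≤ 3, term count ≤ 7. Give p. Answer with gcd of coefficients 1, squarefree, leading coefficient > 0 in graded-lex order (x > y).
The degree is 3 — the shape is more complex than any degree-2 curve.
Checking where it meets the axes: it meets the y-axis at y = -1 (among the integer gridlines).
Solving for integer coefficients yields p as stated.

3*x^3 - x*y^2 - 2*y^2 - y + 1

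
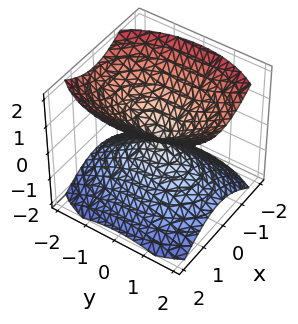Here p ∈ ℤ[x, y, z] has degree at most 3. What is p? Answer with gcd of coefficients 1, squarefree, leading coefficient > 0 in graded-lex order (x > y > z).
The picture has 2 separate pieces. Treating them together as one polynomial.
Degree: a double cone through the origin; a quadric, so deg p = 2.
Symmetries: mirror symmetry y ↦ −y ⇒ only even powers of y; the x ↦ −x reflection is a symmetry, so x appears only in even powers; the z ↦ −z reflection is a symmetry, so z appears only in even powers.
Observable constraints: it meets the y-axis at y = 0 (among the integer gridlines); one x-axis crossing is at x = 0.
Fitting integer coefficients to these (and the overall shape) gives p.

2*x^2 + y^2 - 2*z^2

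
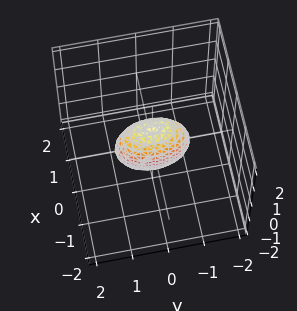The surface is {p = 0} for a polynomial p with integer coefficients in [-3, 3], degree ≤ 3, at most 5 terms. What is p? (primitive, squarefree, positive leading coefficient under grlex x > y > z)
3*x^2 + y^2 + z^2 - 1

1. deg p = 2.
2. Symmetries: mirror symmetry y ↦ −y ⇒ only even powers of y; the x ↦ −x reflection is a symmetry, so x appears only in even powers; it's symmetric under z → −z, forcing even powers of z.
3. From the visible intercepts: the z-axis gridline crossings are at z ∈ {-1, 1}; among the integer gridlines, it crosses the y-axis at y ∈ {-1, 1}.
4. Fitting integer coefficients to these (and the overall shape) gives p.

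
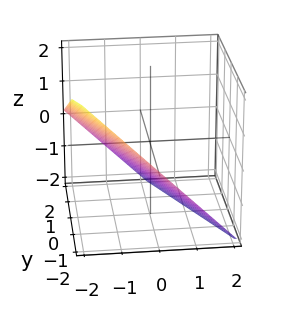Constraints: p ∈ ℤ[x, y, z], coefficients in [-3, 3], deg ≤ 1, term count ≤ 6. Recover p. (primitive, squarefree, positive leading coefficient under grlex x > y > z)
2*x + y + 2*z + 2

1. Degree: every cross-section is a straight line — this is a plane, so deg p = 1.
2. Checking where it meets the axes: one y-axis crossing is at y = -2; it crosses the x-axis at the gridline x = -1; one z-axis crossing is at z = -1.
3. Putting this together gives p.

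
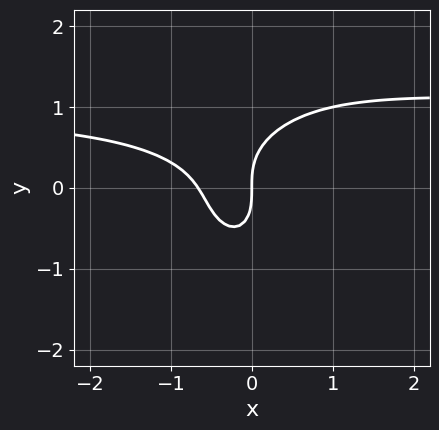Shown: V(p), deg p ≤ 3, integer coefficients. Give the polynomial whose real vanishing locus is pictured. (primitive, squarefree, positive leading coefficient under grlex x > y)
3*x^2*y + 2*y^3 - 3*x^2 - 2*x

1. deg p = 3. A generic line meets the curve in up to 3 points.
2. From the visible intercepts: it meets the x-axis at x = 0 (among the integer gridlines); it meets the y-axis at y = 0 (among the integer gridlines).
3. Solving for integer coefficients yields p as stated.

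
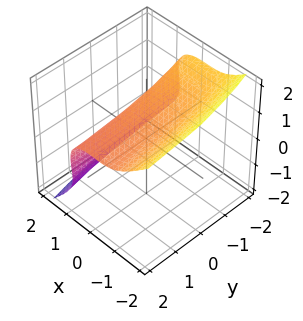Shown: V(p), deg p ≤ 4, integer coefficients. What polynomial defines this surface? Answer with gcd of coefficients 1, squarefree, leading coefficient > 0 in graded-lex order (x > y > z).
2*x^3 + y*z^2 + 2*z^3 + x^2 - 2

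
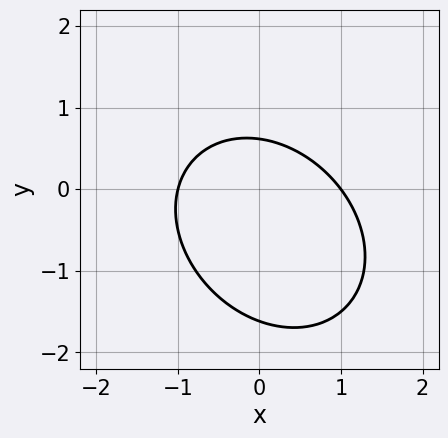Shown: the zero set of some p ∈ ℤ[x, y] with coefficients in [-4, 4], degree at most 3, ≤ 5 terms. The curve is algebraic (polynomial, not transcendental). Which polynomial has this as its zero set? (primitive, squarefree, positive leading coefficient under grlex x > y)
(a) deg p = 2. No degree-1 curve has this shape.
(b) From the visible intercepts: among the integer gridlines, it crosses the x-axis at x ∈ {-1, 1}.
(c) These observations pin down the coefficients.

2*x^2 + x*y + 2*y^2 + 2*y - 2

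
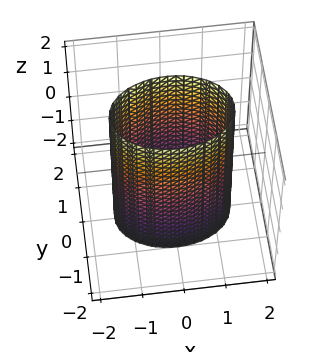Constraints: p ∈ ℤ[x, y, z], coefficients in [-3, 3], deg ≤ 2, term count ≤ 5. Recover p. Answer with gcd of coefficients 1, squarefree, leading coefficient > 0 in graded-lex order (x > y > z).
x^2 + 2*y^2 - 2

Degree: a cylinder; a quadric, so deg p = 2.
Symmetries: mirror symmetry x ↦ −x ⇒ only even powers of x; it's symmetric under z → −z, forcing even powers of z; mirror symmetry y ↦ −y ⇒ only even powers of y.
Reading off the gridlines: no z-intercept at any integer in the box; the y-axis gridline crossings are at y ∈ {-1, 1}.
The integer polynomial consistent with all of this is the stated p.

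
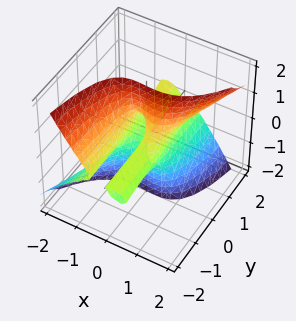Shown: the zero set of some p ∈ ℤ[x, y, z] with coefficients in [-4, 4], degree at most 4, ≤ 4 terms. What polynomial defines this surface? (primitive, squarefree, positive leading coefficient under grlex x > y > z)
3*x^3 - 2*x*y*z - 3*y*z^2 - x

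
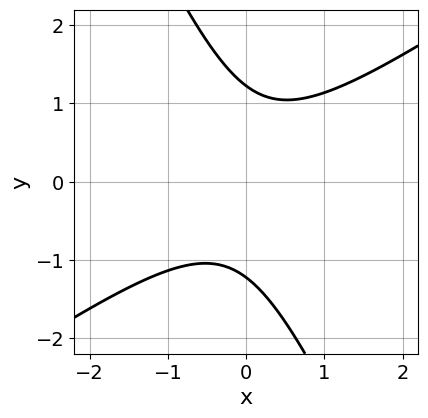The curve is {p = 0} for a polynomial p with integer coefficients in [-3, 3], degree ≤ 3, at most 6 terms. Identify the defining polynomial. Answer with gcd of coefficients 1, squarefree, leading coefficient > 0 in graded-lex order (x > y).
First, the degree is 2 — a generic line meets the curve in up to 2 points.
Next, against the integer gridlines: it misses every integer gridline on the x-axis.
Finally, together with the visible shape, these determine p as stated.

3*x^2 - 3*x*y - 2*y^2 + 3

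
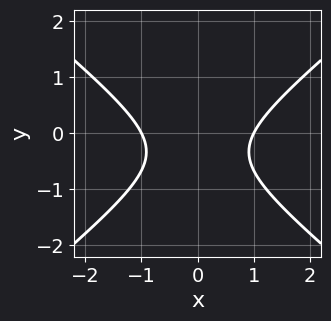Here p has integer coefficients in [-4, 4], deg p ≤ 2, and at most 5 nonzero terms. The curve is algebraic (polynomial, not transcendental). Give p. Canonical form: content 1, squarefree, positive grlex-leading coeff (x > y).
1. Degree: no degree-1 curve has this shape, so deg p = 2.
2. Symmetries: the x ↦ −x reflection is a symmetry, so x appears only in even powers.
3. Observable constraints: among the integer gridlines, it crosses the x-axis at x ∈ {-1, 1}; the curve avoids every integer y-axis point in the box.
4. Assembling these constraints gives the stated polynomial.

2*x^2 - 3*y^2 - 2*y - 2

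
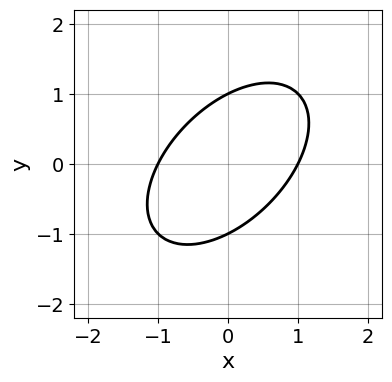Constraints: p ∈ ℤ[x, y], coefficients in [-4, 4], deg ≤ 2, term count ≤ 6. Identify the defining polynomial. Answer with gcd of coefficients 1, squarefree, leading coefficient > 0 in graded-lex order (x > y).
First, deg p = 2. A generic line meets the curve in up to 2 points.
Next, observable constraints: the y-axis gridline crossings are at y ∈ {-1, 1}; among the integer gridlines, it crosses the x-axis at x ∈ {-1, 1}.
Finally, these observations pin down the coefficients.

x^2 - x*y + y^2 - 1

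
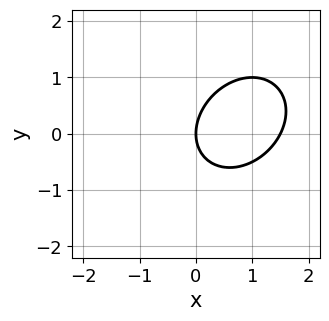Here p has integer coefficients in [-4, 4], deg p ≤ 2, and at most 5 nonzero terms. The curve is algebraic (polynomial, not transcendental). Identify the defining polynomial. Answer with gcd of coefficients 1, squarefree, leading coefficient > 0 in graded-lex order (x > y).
1. Degree: no degree-1 curve has this shape, so deg p = 2.
2. Checking where it meets the axes: it crosses the y-axis at the gridline y = 0; one x-axis crossing is at x = 0.
3. Together with the visible shape, these determine p as stated.

2*x^2 - x*y + 2*y^2 - 3*x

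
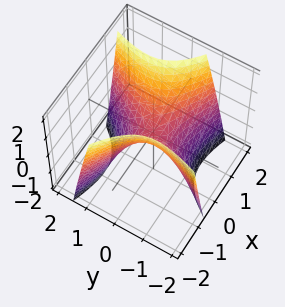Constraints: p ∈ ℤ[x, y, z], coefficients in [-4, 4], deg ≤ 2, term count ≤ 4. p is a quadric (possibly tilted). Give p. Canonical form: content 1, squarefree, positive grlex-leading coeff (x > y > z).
2*x^2 + 3*x*y - 2*y^2 - 2*z

1. deg p = 2. A generic line meets the surface in up to 2 points.
2. From the axis intercepts and sections: it meets the z-axis at z = 0 (among the integer gridlines); one x-axis crossing is at x = 0.
3. Solving for integer coefficients yields p as stated.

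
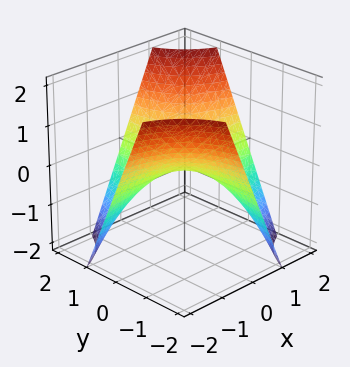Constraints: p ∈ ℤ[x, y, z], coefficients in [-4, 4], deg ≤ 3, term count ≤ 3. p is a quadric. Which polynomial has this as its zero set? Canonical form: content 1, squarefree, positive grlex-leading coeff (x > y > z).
x*y - z

(a) Degree: a saddle surface; a quadric, so deg p = 2.
(b) From the axis intercepts and sections: the visible x-axis segment lies entirely on the surface; the visible y-axis segment lies entirely on the surface.
(c) Fitting integer coefficients to these (and the overall shape) gives p.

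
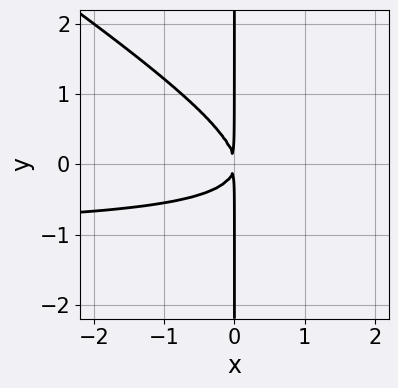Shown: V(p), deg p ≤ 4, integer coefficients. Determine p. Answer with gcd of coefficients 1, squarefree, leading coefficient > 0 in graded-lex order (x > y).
2*x^2*y + 3*x*y^2 + 2*x^2

First, degree: the shape is more complex than any degree-2 curve, so deg p = 3.
Then, reading off the gridlines: every point of the y-axis in the box is on the curve.
Finally, solving for integer coefficients yields p as stated.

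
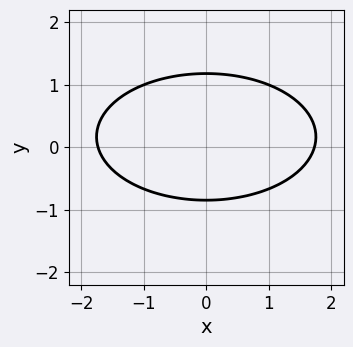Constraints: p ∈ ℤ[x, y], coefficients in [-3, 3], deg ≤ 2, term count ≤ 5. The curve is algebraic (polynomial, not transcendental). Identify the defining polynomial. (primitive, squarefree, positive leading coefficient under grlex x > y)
First, deg p = 2. A generic line meets the curve in up to 2 points.
Then, symmetries: the x ↦ −x reflection is a symmetry, so x appears only in even powers.
Finally, solving for integer coefficients yields p as stated.

x^2 + 3*y^2 - y - 3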